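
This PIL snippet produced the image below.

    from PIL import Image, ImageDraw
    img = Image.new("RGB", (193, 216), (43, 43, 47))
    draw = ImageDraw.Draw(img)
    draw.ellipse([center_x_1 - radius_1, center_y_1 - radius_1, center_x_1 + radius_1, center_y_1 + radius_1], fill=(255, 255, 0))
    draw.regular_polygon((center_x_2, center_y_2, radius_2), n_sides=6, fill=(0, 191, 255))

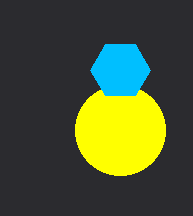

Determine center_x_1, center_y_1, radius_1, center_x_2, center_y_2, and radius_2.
center_x_1 = 120; center_y_1 = 130; radius_1 = 45; center_x_2 = 120; center_y_2 = 70; radius_2 = 30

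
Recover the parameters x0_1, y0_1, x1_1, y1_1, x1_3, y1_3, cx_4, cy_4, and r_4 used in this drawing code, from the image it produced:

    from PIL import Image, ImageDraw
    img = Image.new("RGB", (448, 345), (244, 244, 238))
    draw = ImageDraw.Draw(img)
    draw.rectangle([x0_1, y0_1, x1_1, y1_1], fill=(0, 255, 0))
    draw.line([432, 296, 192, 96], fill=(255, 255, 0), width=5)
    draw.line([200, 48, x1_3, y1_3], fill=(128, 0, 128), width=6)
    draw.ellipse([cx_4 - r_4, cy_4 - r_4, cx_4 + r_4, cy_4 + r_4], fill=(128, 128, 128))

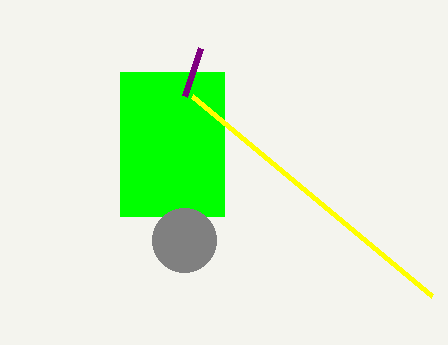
x0_1 = 120; y0_1 = 72; x1_1 = 224; y1_1 = 216; x1_3 = 184; y1_3 = 96; cx_4 = 184; cy_4 = 240; r_4 = 32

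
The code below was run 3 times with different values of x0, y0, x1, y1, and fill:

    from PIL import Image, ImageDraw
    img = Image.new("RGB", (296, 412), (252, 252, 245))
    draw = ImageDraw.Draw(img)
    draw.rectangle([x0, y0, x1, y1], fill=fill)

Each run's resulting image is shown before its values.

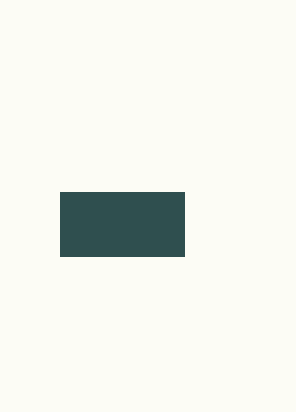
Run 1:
x0 = 60, y0 = 192, x1 = 184, y1 = 256, fill = 'darkslategray'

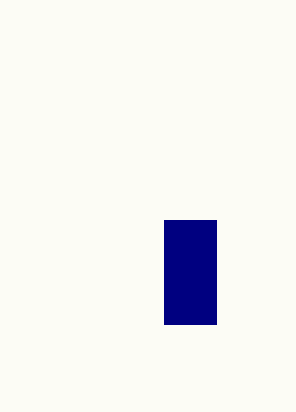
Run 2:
x0 = 164
y0 = 220
x1 = 216
y1 = 324
fill = 'navy'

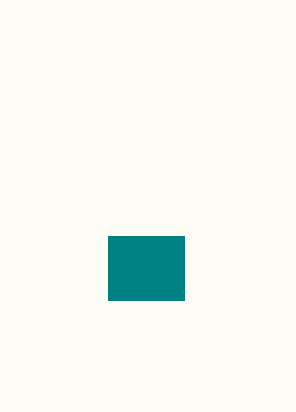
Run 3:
x0 = 108, y0 = 236, x1 = 184, y1 = 300, fill = 'teal'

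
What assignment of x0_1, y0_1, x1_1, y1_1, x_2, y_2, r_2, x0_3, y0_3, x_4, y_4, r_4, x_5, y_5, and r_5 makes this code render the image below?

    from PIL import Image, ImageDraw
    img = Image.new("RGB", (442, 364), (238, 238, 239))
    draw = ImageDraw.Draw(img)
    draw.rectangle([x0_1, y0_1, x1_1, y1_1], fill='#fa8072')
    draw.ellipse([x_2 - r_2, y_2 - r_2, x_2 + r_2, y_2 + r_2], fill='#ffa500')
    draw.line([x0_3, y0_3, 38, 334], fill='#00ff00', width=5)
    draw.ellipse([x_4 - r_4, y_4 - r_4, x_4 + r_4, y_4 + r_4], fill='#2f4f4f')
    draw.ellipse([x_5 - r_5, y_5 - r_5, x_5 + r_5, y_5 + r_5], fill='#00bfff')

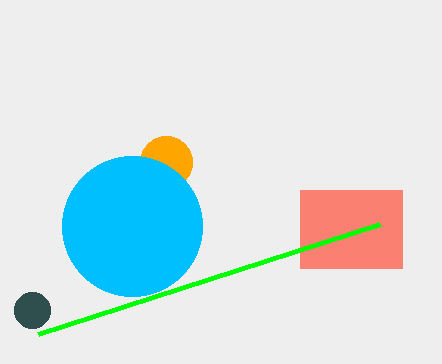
x0_1 = 300, y0_1 = 190, x1_1 = 402, y1_1 = 268, x_2 = 166, y_2 = 162, r_2 = 26, x0_3 = 380, y0_3 = 224, x_4 = 32, y_4 = 310, r_4 = 18, x_5 = 132, y_5 = 226, r_5 = 70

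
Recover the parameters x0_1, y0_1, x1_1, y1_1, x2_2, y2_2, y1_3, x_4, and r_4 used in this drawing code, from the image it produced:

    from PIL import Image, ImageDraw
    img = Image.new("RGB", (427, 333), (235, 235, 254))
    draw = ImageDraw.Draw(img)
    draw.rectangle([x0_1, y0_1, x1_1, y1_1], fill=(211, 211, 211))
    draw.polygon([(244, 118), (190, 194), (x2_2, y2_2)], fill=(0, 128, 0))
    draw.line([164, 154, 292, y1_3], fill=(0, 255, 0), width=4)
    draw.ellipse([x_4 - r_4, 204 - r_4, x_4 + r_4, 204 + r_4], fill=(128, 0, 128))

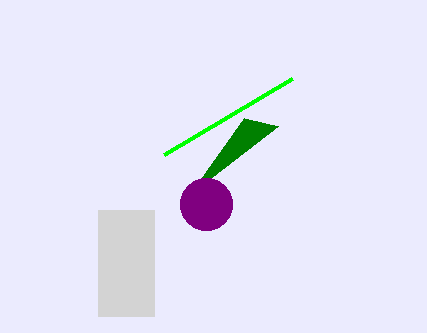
x0_1 = 98
y0_1 = 210
x1_1 = 154
y1_1 = 316
x2_2 = 278
y2_2 = 126
y1_3 = 78
x_4 = 206
r_4 = 26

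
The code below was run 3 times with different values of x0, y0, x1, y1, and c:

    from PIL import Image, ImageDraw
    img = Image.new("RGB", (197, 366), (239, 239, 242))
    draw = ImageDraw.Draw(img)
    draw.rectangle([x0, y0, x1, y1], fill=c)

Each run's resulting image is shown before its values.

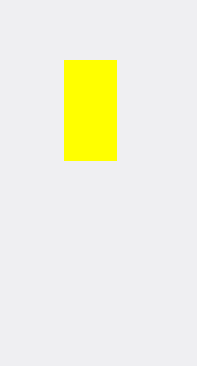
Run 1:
x0 = 64; y0 = 60; x1 = 116; y1 = 160; c = 'yellow'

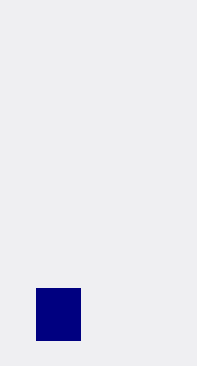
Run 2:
x0 = 36, y0 = 288, x1 = 80, y1 = 340, c = 'navy'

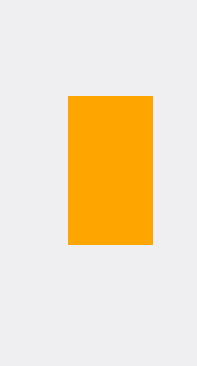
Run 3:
x0 = 68
y0 = 96
x1 = 152
y1 = 244
c = 'orange'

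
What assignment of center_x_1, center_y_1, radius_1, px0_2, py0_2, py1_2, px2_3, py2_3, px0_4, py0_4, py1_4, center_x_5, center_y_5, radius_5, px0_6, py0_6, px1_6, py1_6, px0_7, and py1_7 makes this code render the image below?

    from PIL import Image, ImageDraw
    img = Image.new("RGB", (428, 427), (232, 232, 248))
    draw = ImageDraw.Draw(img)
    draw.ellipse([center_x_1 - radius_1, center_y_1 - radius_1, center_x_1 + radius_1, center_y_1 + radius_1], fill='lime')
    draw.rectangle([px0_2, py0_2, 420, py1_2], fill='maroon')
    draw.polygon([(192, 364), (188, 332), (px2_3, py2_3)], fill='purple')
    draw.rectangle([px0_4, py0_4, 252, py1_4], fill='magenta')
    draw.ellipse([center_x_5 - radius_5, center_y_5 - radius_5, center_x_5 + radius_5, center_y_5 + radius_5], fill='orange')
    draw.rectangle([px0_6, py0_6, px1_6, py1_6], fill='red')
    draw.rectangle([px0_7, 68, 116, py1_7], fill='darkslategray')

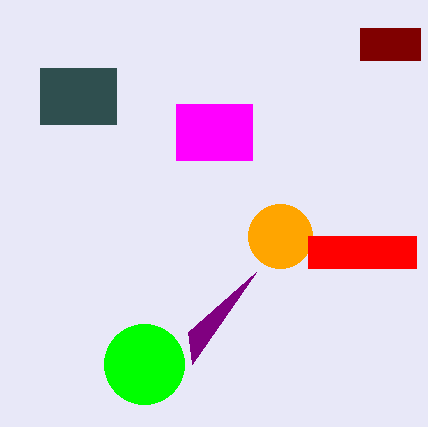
center_x_1 = 144
center_y_1 = 364
radius_1 = 40
px0_2 = 360
py0_2 = 28
py1_2 = 60
px2_3 = 256
py2_3 = 272
px0_4 = 176
py0_4 = 104
py1_4 = 160
center_x_5 = 280
center_y_5 = 236
radius_5 = 32
px0_6 = 308
py0_6 = 236
px1_6 = 416
py1_6 = 268
px0_7 = 40
py1_7 = 124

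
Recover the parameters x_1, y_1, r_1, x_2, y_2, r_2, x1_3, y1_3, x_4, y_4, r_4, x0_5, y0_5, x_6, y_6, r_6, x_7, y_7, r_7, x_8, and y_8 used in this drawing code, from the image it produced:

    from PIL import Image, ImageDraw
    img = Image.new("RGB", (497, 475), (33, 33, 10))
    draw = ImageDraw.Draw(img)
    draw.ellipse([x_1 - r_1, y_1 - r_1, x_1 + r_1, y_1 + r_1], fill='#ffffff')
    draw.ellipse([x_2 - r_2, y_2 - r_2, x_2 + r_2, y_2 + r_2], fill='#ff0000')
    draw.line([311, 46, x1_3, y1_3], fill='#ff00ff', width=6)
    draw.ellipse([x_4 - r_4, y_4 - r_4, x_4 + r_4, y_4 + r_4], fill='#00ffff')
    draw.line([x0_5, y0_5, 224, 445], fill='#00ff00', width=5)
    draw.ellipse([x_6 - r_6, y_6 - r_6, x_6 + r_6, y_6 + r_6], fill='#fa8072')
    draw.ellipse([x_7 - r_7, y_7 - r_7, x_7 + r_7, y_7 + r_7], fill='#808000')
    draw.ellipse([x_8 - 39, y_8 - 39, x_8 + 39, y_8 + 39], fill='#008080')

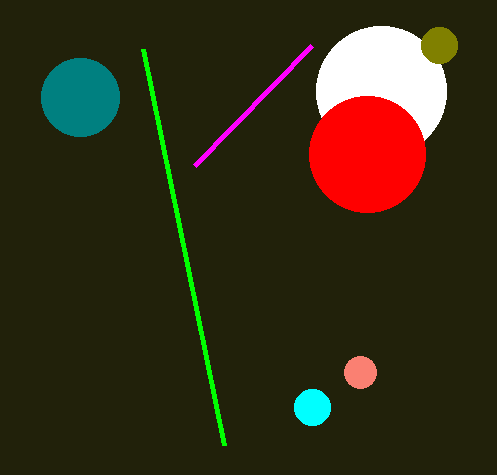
x_1 = 381; y_1 = 91; r_1 = 65; x_2 = 367; y_2 = 154; r_2 = 58; x1_3 = 194; y1_3 = 166; x_4 = 312; y_4 = 407; r_4 = 18; x0_5 = 143; y0_5 = 49; x_6 = 360; y_6 = 372; r_6 = 16; x_7 = 439; y_7 = 45; r_7 = 18; x_8 = 80; y_8 = 97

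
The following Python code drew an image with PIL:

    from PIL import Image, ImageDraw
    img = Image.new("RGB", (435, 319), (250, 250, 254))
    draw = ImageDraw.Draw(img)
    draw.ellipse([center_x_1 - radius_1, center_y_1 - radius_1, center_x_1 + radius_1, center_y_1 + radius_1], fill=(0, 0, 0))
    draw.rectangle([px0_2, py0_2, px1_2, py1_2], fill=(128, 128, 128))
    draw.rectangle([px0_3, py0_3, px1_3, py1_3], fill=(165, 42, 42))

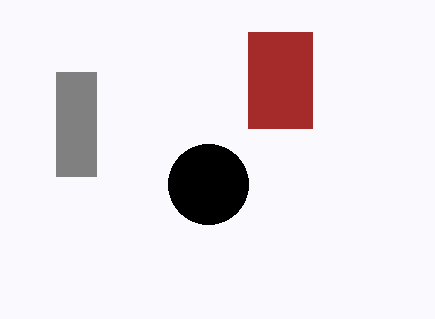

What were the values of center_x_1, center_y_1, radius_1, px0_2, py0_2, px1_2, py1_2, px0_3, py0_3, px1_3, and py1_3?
center_x_1 = 208, center_y_1 = 184, radius_1 = 40, px0_2 = 56, py0_2 = 72, px1_2 = 96, py1_2 = 176, px0_3 = 248, py0_3 = 32, px1_3 = 312, py1_3 = 128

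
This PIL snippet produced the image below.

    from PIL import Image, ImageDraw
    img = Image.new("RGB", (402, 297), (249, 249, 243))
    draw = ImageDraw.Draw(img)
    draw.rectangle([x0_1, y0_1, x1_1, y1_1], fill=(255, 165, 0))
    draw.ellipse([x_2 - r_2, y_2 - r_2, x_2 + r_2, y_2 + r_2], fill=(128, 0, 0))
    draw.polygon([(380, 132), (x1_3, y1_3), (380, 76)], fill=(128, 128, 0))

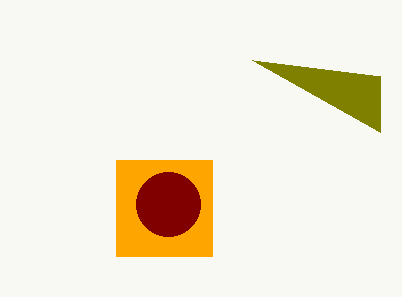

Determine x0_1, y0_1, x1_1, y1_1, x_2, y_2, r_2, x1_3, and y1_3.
x0_1 = 116, y0_1 = 160, x1_1 = 212, y1_1 = 256, x_2 = 168, y_2 = 204, r_2 = 32, x1_3 = 252, y1_3 = 60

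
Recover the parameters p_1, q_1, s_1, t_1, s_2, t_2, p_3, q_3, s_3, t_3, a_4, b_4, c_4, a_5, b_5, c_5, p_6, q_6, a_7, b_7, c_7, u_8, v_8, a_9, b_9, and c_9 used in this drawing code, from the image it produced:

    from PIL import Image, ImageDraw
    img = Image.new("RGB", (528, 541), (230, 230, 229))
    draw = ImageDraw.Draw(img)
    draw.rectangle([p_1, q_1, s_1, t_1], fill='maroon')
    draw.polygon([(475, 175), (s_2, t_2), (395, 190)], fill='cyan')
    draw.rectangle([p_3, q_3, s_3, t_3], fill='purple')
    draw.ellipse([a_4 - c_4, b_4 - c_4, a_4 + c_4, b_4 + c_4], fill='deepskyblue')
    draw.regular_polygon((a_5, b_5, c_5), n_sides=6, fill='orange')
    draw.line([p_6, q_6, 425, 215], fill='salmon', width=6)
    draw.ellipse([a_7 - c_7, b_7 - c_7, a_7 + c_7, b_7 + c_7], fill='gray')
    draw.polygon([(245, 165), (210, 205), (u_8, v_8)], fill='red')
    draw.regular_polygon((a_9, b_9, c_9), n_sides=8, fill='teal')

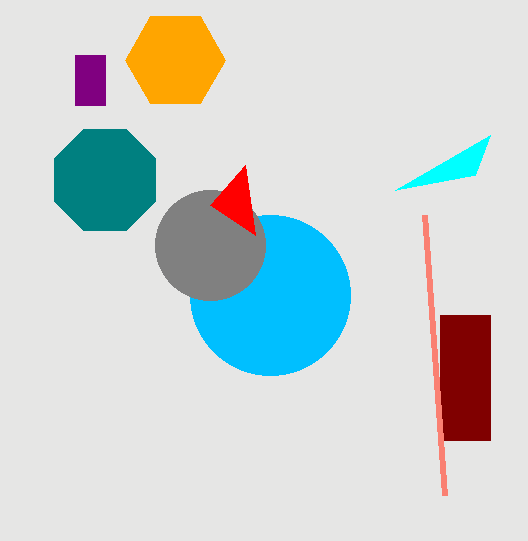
p_1 = 440, q_1 = 315, s_1 = 490, t_1 = 440, s_2 = 490, t_2 = 135, p_3 = 75, q_3 = 55, s_3 = 105, t_3 = 105, a_4 = 270, b_4 = 295, c_4 = 80, a_5 = 175, b_5 = 60, c_5 = 50, p_6 = 445, q_6 = 495, a_7 = 210, b_7 = 245, c_7 = 55, u_8 = 255, v_8 = 235, a_9 = 105, b_9 = 180, c_9 = 55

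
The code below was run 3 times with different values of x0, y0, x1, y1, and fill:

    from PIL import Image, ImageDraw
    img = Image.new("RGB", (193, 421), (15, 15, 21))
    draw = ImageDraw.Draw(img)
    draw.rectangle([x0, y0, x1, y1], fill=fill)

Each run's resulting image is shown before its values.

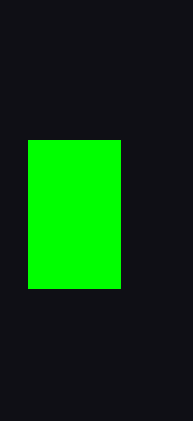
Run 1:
x0 = 28; y0 = 140; x1 = 120; y1 = 288; fill = 'lime'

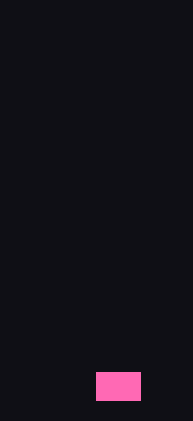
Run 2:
x0 = 96; y0 = 372; x1 = 140; y1 = 400; fill = 'hotpink'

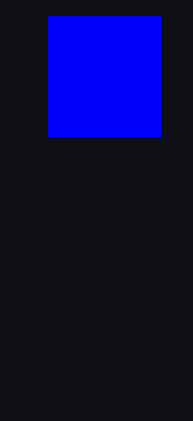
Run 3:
x0 = 48, y0 = 16, x1 = 160, y1 = 136, fill = 'blue'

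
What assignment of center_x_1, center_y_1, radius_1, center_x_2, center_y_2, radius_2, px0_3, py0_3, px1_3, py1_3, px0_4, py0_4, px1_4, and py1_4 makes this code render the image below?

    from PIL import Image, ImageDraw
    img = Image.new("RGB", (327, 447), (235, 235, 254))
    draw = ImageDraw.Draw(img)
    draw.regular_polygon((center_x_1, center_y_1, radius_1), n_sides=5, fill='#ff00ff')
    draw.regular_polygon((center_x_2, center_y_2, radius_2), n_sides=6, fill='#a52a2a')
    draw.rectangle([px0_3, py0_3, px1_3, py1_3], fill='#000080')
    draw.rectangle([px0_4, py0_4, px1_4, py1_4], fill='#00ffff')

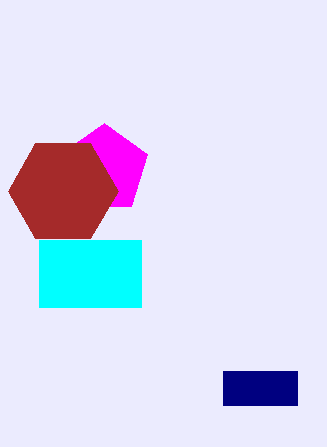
center_x_1 = 104, center_y_1 = 169, radius_1 = 46, center_x_2 = 63, center_y_2 = 191, radius_2 = 55, px0_3 = 223, py0_3 = 371, px1_3 = 297, py1_3 = 405, px0_4 = 39, py0_4 = 240, px1_4 = 141, py1_4 = 307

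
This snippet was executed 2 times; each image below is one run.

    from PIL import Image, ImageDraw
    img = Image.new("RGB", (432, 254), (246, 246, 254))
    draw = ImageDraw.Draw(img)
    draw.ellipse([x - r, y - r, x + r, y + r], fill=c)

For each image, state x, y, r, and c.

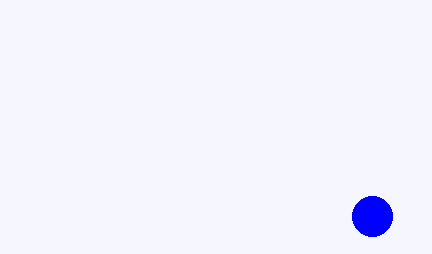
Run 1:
x = 372
y = 216
r = 20
c = 'blue'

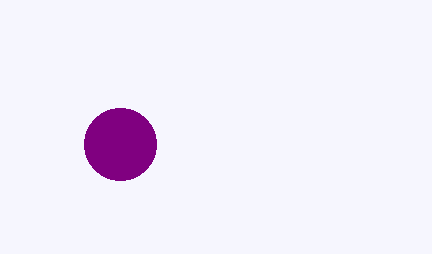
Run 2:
x = 120
y = 144
r = 36
c = 'purple'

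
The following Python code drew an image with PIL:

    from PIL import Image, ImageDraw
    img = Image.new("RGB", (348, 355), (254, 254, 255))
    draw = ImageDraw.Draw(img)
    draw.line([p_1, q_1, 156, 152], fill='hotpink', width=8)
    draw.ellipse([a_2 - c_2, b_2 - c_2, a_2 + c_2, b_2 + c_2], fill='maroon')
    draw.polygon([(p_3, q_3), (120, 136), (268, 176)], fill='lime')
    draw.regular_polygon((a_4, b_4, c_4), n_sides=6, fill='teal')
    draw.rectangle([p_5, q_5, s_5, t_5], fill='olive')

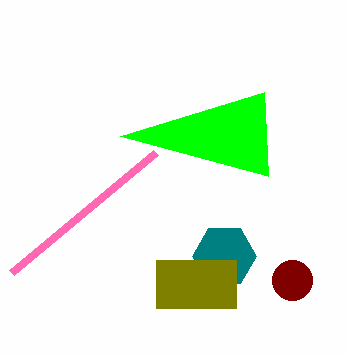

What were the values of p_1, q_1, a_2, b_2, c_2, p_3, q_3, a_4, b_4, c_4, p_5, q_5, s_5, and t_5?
p_1 = 12, q_1 = 272, a_2 = 292, b_2 = 280, c_2 = 20, p_3 = 264, q_3 = 92, a_4 = 224, b_4 = 256, c_4 = 32, p_5 = 156, q_5 = 260, s_5 = 236, t_5 = 308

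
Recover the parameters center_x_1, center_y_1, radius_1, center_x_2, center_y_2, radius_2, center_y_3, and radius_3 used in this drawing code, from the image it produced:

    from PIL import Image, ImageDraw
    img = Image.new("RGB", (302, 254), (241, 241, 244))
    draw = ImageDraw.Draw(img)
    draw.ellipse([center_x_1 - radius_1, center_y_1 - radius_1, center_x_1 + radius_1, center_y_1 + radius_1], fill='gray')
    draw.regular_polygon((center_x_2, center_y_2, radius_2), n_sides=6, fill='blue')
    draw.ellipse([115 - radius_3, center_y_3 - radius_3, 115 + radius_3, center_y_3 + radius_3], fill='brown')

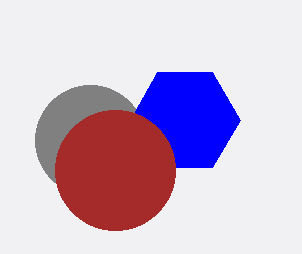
center_x_1 = 90; center_y_1 = 140; radius_1 = 55; center_x_2 = 185; center_y_2 = 120; radius_2 = 55; center_y_3 = 170; radius_3 = 60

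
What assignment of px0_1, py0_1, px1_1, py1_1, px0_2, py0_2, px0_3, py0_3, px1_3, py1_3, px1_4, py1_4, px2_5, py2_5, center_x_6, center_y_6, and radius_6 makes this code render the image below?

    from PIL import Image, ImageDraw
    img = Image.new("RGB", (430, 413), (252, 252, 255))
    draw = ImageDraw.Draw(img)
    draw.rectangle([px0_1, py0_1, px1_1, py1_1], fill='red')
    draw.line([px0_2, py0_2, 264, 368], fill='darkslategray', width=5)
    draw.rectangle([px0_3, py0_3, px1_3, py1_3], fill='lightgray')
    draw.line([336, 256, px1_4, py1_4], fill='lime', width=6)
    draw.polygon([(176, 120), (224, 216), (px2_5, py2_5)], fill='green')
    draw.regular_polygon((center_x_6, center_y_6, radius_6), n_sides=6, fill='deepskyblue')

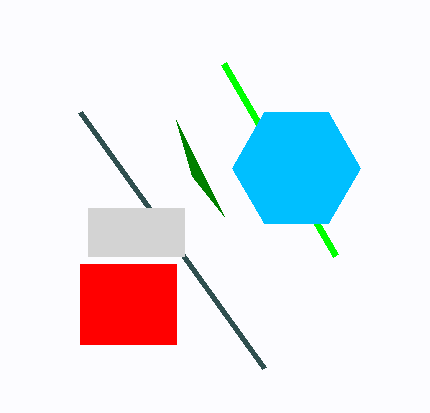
px0_1 = 80; py0_1 = 264; px1_1 = 176; py1_1 = 344; px0_2 = 80; py0_2 = 112; px0_3 = 88; py0_3 = 208; px1_3 = 184; py1_3 = 256; px1_4 = 224; py1_4 = 64; px2_5 = 192; py2_5 = 176; center_x_6 = 296; center_y_6 = 168; radius_6 = 64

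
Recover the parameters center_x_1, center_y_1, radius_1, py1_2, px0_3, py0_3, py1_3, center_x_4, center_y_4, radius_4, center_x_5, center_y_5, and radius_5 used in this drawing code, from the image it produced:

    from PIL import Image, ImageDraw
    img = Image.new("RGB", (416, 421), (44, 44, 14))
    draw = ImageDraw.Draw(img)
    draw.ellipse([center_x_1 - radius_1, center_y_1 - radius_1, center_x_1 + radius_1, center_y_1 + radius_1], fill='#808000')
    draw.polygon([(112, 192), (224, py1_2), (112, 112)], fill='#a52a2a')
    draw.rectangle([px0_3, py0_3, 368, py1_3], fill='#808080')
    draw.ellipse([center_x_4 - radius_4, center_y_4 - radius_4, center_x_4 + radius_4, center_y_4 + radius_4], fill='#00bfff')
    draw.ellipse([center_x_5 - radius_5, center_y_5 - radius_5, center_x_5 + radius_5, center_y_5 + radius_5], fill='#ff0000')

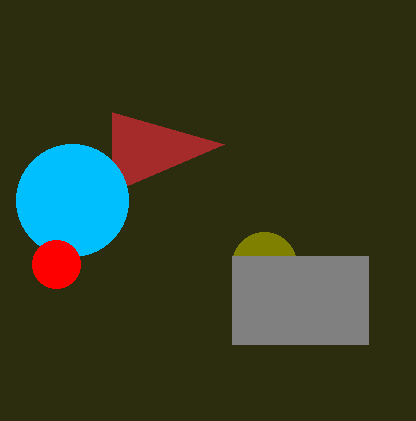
center_x_1 = 264, center_y_1 = 264, radius_1 = 32, py1_2 = 144, px0_3 = 232, py0_3 = 256, py1_3 = 344, center_x_4 = 72, center_y_4 = 200, radius_4 = 56, center_x_5 = 56, center_y_5 = 264, radius_5 = 24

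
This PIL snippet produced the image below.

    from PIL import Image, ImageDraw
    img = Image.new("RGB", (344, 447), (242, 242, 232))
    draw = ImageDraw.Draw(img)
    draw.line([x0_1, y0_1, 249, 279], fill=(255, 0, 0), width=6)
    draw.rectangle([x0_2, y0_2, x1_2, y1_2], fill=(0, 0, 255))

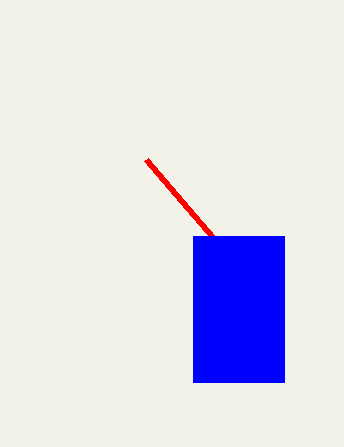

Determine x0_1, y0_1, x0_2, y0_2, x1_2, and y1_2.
x0_1 = 146, y0_1 = 159, x0_2 = 193, y0_2 = 236, x1_2 = 284, y1_2 = 382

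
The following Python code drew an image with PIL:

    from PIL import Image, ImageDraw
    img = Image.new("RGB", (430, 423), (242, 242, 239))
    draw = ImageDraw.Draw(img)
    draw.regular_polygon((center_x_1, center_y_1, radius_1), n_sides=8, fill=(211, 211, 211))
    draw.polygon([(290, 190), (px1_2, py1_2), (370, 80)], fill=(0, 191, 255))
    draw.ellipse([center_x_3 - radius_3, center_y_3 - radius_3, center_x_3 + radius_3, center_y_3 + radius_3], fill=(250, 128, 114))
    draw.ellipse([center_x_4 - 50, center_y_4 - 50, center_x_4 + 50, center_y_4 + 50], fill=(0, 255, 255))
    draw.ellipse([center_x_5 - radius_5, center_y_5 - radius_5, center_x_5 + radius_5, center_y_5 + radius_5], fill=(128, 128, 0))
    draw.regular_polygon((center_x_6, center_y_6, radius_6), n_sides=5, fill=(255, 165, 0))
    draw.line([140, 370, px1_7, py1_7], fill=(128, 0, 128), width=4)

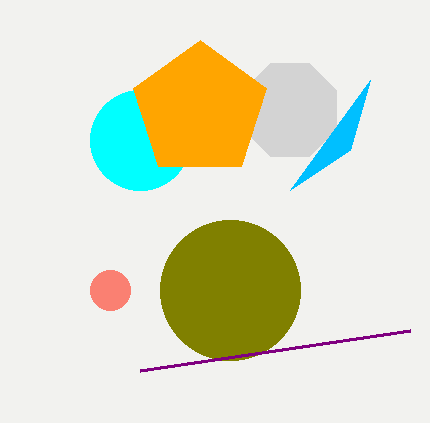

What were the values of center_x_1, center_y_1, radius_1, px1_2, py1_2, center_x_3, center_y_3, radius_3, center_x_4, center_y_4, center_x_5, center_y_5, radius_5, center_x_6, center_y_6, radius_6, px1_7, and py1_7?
center_x_1 = 290; center_y_1 = 110; radius_1 = 50; px1_2 = 350; py1_2 = 150; center_x_3 = 110; center_y_3 = 290; radius_3 = 20; center_x_4 = 140; center_y_4 = 140; center_x_5 = 230; center_y_5 = 290; radius_5 = 70; center_x_6 = 200; center_y_6 = 110; radius_6 = 70; px1_7 = 410; py1_7 = 330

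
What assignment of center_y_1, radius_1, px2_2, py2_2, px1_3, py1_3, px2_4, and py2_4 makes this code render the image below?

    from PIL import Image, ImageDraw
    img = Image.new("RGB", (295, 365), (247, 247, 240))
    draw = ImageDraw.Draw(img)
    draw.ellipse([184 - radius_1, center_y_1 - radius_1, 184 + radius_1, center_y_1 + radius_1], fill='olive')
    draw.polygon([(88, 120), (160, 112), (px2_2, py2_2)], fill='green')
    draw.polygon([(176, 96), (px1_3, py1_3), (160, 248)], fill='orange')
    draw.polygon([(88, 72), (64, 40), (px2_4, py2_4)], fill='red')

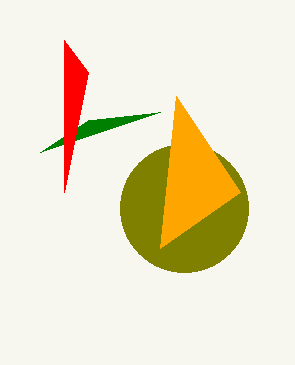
center_y_1 = 208, radius_1 = 64, px2_2 = 40, py2_2 = 152, px1_3 = 240, py1_3 = 192, px2_4 = 64, py2_4 = 192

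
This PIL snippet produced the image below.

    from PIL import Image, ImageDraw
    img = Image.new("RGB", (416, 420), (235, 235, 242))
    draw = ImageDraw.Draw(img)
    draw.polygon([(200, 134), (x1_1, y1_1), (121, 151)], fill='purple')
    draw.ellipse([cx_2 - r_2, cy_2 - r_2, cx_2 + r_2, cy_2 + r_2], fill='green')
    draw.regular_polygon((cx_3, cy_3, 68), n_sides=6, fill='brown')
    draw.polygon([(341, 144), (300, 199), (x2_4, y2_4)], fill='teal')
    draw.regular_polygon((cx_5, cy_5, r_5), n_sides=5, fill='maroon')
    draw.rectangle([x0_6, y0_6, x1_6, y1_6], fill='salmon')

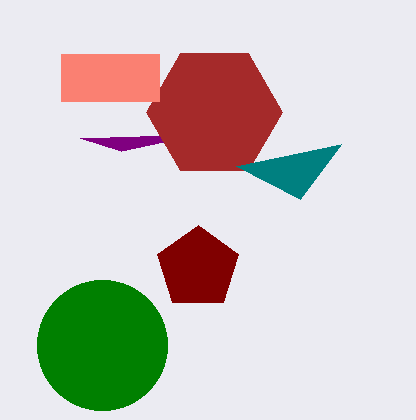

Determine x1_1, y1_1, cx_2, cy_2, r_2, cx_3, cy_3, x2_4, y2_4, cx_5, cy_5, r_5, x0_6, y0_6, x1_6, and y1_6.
x1_1 = 80, y1_1 = 138, cx_2 = 102, cy_2 = 345, r_2 = 65, cx_3 = 214, cy_3 = 112, x2_4 = 236, y2_4 = 166, cx_5 = 198, cy_5 = 268, r_5 = 43, x0_6 = 61, y0_6 = 54, x1_6 = 159, y1_6 = 101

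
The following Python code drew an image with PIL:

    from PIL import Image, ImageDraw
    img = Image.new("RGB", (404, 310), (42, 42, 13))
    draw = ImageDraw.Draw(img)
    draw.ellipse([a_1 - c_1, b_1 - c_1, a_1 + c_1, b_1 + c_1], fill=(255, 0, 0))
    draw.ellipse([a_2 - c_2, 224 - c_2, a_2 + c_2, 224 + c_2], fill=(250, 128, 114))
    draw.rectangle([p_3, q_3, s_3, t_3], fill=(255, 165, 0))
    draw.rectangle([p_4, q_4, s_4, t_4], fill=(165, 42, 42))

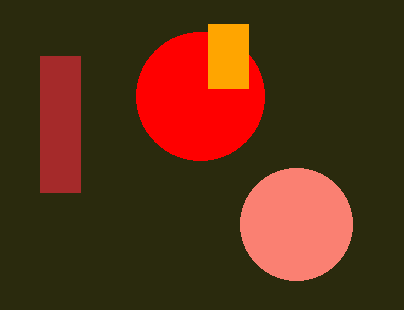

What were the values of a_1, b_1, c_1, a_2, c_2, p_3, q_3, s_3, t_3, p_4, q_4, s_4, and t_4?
a_1 = 200, b_1 = 96, c_1 = 64, a_2 = 296, c_2 = 56, p_3 = 208, q_3 = 24, s_3 = 248, t_3 = 88, p_4 = 40, q_4 = 56, s_4 = 80, t_4 = 192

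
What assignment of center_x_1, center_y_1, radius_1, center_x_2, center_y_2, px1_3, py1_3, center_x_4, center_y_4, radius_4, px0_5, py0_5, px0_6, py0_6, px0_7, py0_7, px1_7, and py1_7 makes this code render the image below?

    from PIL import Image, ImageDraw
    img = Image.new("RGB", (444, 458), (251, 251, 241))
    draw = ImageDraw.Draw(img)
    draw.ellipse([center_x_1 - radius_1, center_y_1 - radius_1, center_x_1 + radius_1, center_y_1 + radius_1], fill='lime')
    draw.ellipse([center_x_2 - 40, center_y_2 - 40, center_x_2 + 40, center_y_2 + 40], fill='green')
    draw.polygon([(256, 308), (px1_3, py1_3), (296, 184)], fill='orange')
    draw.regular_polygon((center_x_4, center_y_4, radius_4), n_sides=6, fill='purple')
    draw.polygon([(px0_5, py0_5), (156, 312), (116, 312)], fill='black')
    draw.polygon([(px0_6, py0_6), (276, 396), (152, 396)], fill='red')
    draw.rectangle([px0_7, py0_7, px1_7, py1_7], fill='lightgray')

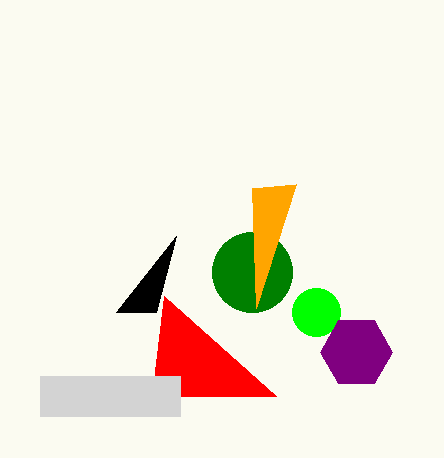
center_x_1 = 316
center_y_1 = 312
radius_1 = 24
center_x_2 = 252
center_y_2 = 272
px1_3 = 252
py1_3 = 188
center_x_4 = 356
center_y_4 = 352
radius_4 = 36
px0_5 = 176
py0_5 = 236
px0_6 = 164
py0_6 = 296
px0_7 = 40
py0_7 = 376
px1_7 = 180
py1_7 = 416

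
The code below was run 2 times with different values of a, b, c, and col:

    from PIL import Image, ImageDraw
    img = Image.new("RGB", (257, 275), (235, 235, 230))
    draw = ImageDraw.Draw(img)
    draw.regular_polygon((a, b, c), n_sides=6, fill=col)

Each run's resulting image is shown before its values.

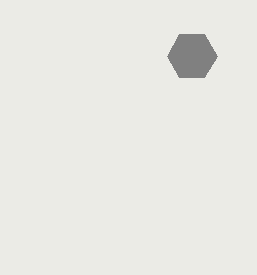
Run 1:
a = 192, b = 56, c = 25, col = 'gray'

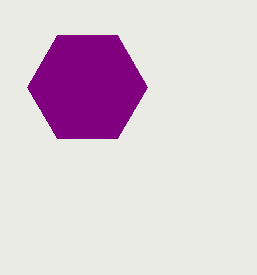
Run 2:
a = 87
b = 87
c = 60
col = 'purple'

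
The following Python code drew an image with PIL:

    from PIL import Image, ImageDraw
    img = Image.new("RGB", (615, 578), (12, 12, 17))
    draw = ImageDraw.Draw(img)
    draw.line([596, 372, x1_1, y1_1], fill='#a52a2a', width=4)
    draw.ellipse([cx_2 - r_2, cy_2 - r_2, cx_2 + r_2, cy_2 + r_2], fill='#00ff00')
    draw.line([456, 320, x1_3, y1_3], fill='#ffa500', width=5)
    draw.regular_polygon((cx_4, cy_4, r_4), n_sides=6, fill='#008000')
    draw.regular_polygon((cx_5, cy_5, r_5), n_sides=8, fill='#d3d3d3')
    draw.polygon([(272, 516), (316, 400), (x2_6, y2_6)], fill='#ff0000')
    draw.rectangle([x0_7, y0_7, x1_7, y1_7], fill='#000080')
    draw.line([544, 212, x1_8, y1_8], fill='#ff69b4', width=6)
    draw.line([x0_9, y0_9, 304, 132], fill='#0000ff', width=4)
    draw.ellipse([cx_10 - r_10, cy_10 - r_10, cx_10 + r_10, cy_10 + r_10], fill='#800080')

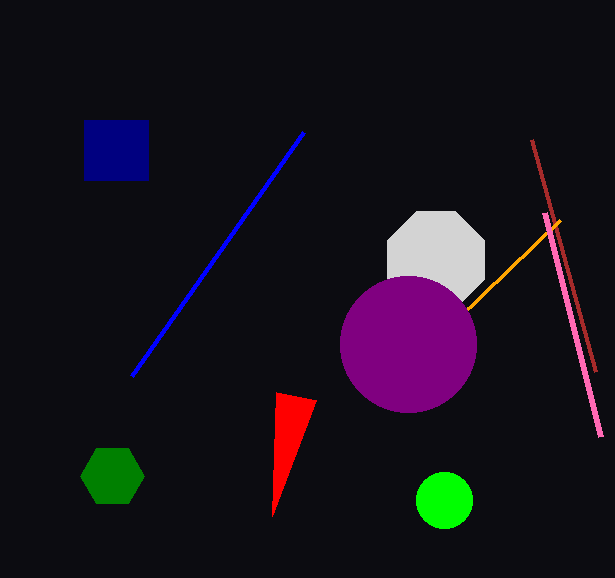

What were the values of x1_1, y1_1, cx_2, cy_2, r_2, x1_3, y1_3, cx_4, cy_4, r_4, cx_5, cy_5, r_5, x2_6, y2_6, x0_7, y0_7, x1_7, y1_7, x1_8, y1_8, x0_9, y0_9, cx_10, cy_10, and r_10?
x1_1 = 532
y1_1 = 140
cx_2 = 444
cy_2 = 500
r_2 = 28
x1_3 = 560
y1_3 = 220
cx_4 = 112
cy_4 = 476
r_4 = 32
cx_5 = 436
cy_5 = 260
r_5 = 52
x2_6 = 276
y2_6 = 392
x0_7 = 84
y0_7 = 120
x1_7 = 148
y1_7 = 180
x1_8 = 600
y1_8 = 436
x0_9 = 132
y0_9 = 376
cx_10 = 408
cy_10 = 344
r_10 = 68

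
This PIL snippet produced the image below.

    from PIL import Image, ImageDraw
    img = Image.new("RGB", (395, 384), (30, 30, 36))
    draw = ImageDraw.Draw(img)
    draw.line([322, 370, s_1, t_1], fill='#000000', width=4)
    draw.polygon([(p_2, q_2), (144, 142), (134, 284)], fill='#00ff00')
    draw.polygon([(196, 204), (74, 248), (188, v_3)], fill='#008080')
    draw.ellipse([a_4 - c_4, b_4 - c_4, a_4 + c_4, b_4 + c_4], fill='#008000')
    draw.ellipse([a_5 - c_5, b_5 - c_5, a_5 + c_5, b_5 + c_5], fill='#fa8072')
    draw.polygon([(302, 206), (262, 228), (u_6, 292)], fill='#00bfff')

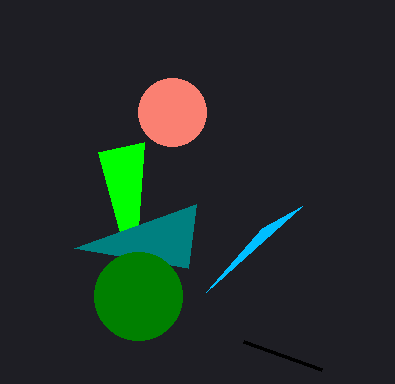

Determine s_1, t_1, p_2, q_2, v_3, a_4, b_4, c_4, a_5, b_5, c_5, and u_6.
s_1 = 244
t_1 = 342
p_2 = 98
q_2 = 152
v_3 = 268
a_4 = 138
b_4 = 296
c_4 = 44
a_5 = 172
b_5 = 112
c_5 = 34
u_6 = 206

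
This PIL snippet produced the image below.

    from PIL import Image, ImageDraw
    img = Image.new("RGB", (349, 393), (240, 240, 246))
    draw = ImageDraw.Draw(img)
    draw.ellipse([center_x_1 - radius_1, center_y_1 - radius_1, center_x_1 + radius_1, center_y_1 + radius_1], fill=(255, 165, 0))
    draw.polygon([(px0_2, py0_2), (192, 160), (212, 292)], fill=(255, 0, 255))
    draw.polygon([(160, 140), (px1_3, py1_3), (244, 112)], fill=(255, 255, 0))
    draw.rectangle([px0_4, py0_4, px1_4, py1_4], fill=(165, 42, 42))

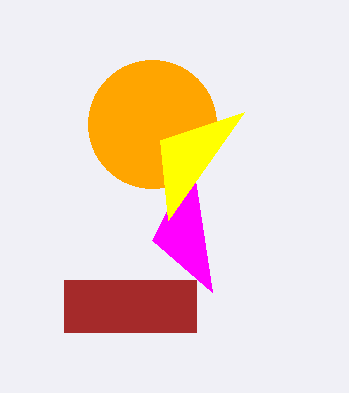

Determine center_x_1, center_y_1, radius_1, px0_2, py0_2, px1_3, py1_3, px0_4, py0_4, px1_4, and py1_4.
center_x_1 = 152
center_y_1 = 124
radius_1 = 64
px0_2 = 152
py0_2 = 240
px1_3 = 168
py1_3 = 220
px0_4 = 64
py0_4 = 280
px1_4 = 196
py1_4 = 332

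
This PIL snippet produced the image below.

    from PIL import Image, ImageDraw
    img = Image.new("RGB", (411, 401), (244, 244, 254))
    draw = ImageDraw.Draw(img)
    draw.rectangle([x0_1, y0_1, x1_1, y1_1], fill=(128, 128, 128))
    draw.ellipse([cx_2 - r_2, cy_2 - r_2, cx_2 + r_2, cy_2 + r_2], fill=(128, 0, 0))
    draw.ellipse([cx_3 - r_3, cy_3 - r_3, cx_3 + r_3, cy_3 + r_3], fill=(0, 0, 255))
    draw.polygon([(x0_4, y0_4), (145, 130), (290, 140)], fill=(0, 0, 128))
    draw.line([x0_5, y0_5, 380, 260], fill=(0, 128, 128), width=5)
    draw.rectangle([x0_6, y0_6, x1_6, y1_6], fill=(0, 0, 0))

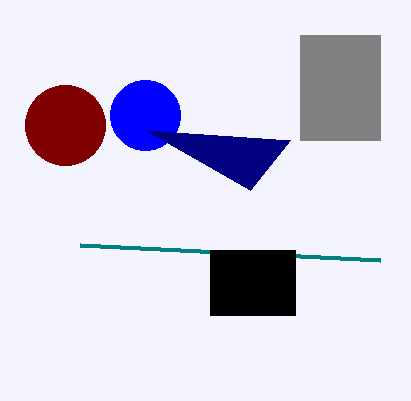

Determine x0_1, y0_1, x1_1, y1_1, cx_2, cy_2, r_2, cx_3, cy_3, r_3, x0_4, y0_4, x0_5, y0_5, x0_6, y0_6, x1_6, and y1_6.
x0_1 = 300
y0_1 = 35
x1_1 = 380
y1_1 = 140
cx_2 = 65
cy_2 = 125
r_2 = 40
cx_3 = 145
cy_3 = 115
r_3 = 35
x0_4 = 250
y0_4 = 190
x0_5 = 80
y0_5 = 245
x0_6 = 210
y0_6 = 250
x1_6 = 295
y1_6 = 315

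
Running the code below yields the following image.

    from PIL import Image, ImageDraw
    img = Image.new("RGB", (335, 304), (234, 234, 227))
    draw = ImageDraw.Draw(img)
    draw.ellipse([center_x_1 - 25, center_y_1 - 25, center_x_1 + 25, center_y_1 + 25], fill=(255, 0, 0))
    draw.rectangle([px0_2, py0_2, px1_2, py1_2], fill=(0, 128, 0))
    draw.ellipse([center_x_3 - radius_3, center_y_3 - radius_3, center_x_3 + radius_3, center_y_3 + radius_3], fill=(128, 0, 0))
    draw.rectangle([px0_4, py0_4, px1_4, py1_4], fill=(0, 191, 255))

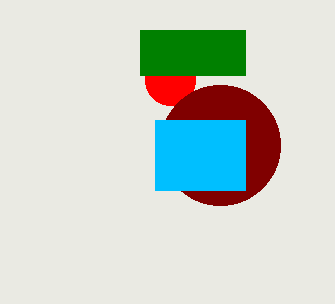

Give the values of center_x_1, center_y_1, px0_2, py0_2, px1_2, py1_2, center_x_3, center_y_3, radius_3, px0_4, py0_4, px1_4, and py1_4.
center_x_1 = 170, center_y_1 = 80, px0_2 = 140, py0_2 = 30, px1_2 = 245, py1_2 = 75, center_x_3 = 220, center_y_3 = 145, radius_3 = 60, px0_4 = 155, py0_4 = 120, px1_4 = 245, py1_4 = 190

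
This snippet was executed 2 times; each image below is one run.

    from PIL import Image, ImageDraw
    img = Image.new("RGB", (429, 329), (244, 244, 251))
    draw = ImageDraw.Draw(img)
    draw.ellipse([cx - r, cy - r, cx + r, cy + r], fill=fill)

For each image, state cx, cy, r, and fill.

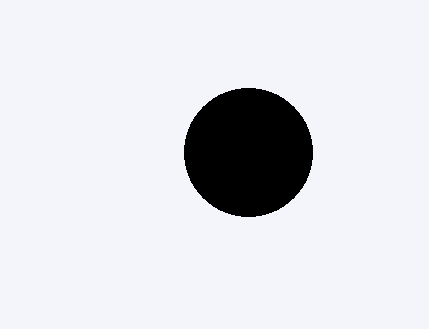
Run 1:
cx = 248; cy = 152; r = 64; fill = 'black'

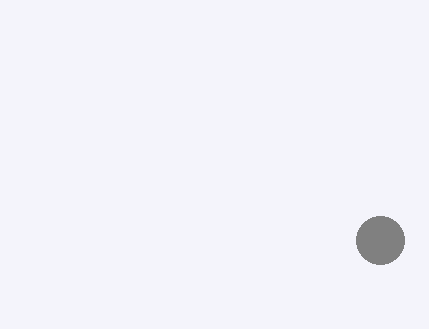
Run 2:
cx = 380; cy = 240; r = 24; fill = 'gray'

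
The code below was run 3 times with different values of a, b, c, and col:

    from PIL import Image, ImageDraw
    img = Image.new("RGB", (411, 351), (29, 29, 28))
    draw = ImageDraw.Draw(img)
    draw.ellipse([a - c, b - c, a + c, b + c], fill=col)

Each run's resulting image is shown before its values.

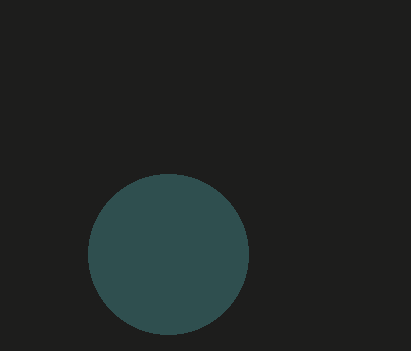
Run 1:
a = 168
b = 254
c = 80
col = 'darkslategray'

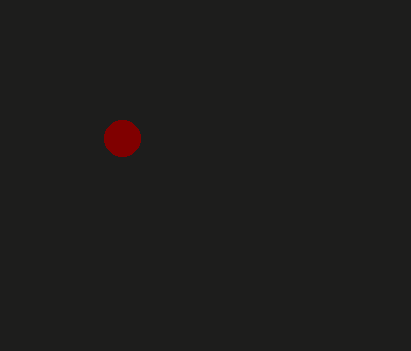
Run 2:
a = 122; b = 138; c = 18; col = 'maroon'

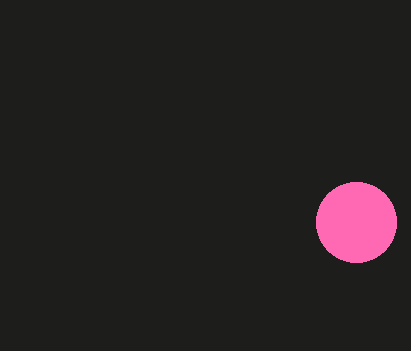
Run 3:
a = 356; b = 222; c = 40; col = 'hotpink'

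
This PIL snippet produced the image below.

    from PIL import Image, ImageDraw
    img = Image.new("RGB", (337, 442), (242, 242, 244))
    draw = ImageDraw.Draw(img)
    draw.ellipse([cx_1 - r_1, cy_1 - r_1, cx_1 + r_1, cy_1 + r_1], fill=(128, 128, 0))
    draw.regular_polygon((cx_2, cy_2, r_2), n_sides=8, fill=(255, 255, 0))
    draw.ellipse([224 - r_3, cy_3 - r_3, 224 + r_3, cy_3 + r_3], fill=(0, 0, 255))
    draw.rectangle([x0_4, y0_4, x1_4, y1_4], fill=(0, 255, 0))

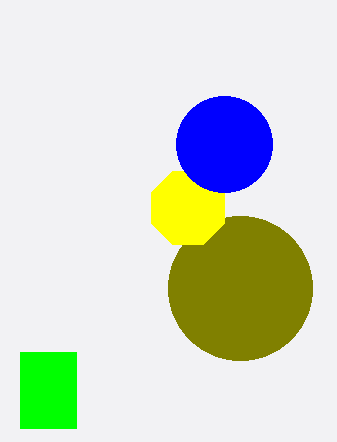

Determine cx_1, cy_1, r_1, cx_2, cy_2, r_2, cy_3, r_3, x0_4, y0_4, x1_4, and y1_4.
cx_1 = 240, cy_1 = 288, r_1 = 72, cx_2 = 188, cy_2 = 208, r_2 = 40, cy_3 = 144, r_3 = 48, x0_4 = 20, y0_4 = 352, x1_4 = 76, y1_4 = 428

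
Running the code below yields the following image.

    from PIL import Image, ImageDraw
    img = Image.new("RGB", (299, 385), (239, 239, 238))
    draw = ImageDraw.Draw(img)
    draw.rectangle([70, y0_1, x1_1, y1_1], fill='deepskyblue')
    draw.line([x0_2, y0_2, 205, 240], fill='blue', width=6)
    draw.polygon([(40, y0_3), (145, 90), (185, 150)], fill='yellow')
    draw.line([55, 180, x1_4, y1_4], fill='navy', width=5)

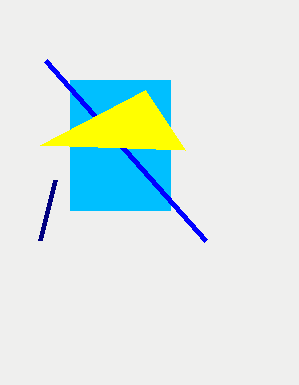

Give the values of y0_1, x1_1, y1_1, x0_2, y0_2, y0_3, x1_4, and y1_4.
y0_1 = 80
x1_1 = 170
y1_1 = 210
x0_2 = 45
y0_2 = 60
y0_3 = 145
x1_4 = 40
y1_4 = 240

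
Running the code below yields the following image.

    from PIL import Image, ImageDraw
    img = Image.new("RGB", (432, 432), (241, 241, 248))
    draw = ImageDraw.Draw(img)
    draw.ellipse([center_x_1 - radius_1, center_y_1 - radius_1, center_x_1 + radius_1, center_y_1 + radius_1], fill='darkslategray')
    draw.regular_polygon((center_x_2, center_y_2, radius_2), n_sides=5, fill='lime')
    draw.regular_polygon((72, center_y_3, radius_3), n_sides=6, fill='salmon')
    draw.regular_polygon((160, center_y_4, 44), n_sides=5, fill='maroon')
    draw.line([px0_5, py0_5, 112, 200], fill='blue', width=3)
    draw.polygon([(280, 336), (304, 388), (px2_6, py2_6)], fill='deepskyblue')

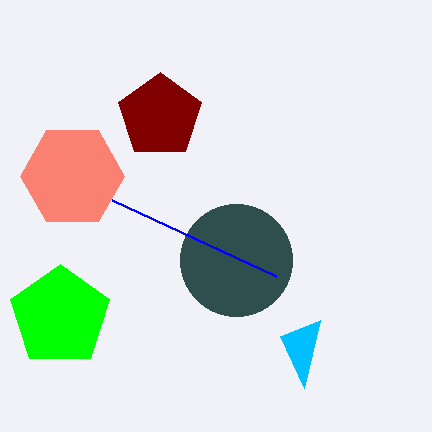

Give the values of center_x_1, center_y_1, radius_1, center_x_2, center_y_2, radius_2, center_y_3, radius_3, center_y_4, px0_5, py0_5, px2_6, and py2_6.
center_x_1 = 236
center_y_1 = 260
radius_1 = 56
center_x_2 = 60
center_y_2 = 316
radius_2 = 52
center_y_3 = 176
radius_3 = 52
center_y_4 = 116
px0_5 = 276
py0_5 = 276
px2_6 = 320
py2_6 = 320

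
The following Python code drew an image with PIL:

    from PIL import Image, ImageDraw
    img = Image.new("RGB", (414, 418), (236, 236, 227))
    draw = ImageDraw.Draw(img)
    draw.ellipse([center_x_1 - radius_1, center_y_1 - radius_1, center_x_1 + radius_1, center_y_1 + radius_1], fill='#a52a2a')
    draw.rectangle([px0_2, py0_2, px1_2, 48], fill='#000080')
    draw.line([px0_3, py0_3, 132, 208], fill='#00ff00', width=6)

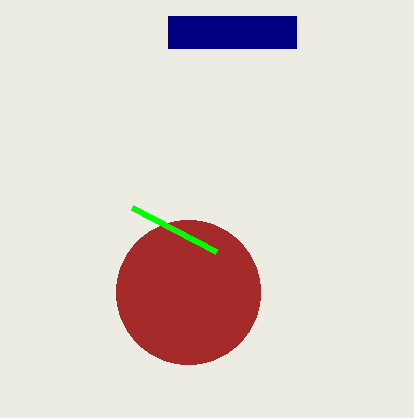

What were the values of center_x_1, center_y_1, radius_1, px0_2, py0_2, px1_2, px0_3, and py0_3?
center_x_1 = 188, center_y_1 = 292, radius_1 = 72, px0_2 = 168, py0_2 = 16, px1_2 = 296, px0_3 = 216, py0_3 = 252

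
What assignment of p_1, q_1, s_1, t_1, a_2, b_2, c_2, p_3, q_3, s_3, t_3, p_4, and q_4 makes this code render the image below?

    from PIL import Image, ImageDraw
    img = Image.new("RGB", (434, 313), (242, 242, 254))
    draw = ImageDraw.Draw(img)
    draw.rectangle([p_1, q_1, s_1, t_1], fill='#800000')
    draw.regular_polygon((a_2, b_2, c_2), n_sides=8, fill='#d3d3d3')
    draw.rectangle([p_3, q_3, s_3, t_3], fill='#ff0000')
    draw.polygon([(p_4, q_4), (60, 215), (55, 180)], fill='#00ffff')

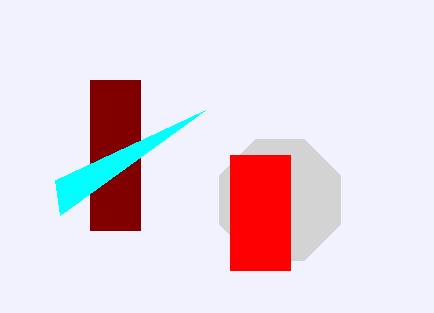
p_1 = 90
q_1 = 80
s_1 = 140
t_1 = 230
a_2 = 280
b_2 = 200
c_2 = 65
p_3 = 230
q_3 = 155
s_3 = 290
t_3 = 270
p_4 = 205
q_4 = 110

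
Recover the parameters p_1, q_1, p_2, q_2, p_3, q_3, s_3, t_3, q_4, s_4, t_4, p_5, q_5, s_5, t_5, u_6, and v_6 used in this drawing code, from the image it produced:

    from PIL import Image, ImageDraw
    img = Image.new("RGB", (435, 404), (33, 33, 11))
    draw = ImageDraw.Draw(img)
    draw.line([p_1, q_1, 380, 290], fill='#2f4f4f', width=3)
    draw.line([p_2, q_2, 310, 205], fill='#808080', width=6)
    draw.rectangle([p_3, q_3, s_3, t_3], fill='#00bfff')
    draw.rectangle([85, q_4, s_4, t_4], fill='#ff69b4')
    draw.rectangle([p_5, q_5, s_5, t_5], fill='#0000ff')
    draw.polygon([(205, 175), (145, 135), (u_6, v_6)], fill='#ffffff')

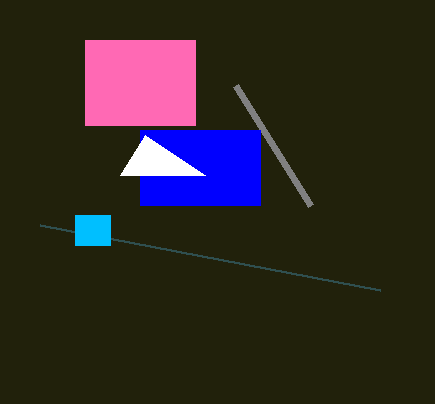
p_1 = 40, q_1 = 225, p_2 = 235, q_2 = 85, p_3 = 75, q_3 = 215, s_3 = 110, t_3 = 245, q_4 = 40, s_4 = 195, t_4 = 125, p_5 = 140, q_5 = 130, s_5 = 260, t_5 = 205, u_6 = 120, v_6 = 175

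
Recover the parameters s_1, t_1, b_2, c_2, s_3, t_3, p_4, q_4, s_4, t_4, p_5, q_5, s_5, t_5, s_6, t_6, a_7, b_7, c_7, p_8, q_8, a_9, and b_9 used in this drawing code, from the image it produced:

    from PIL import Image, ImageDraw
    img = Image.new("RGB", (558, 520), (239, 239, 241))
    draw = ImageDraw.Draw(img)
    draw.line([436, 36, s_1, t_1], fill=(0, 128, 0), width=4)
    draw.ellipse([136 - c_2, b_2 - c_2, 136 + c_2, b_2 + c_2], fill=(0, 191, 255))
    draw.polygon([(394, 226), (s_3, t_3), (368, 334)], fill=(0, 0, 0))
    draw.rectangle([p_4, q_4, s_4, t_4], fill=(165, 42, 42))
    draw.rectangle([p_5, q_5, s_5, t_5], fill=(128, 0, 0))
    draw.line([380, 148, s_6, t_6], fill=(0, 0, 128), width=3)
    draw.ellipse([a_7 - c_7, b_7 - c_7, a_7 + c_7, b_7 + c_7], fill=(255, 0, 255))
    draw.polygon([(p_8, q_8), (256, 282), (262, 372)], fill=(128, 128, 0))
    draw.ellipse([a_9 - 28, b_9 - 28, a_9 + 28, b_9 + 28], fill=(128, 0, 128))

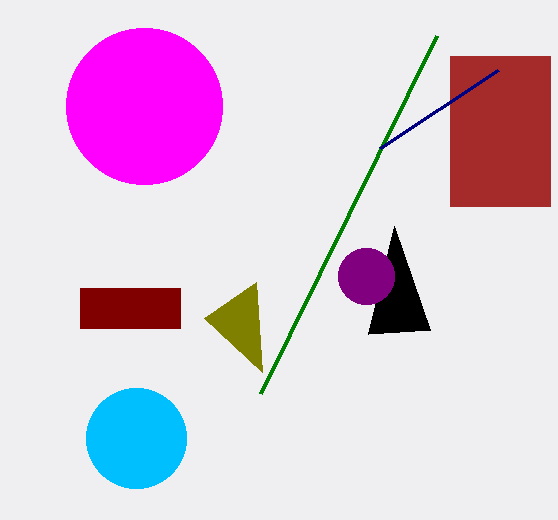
s_1 = 260
t_1 = 394
b_2 = 438
c_2 = 50
s_3 = 430
t_3 = 330
p_4 = 450
q_4 = 56
s_4 = 550
t_4 = 206
p_5 = 80
q_5 = 288
s_5 = 180
t_5 = 328
s_6 = 498
t_6 = 70
a_7 = 144
b_7 = 106
c_7 = 78
p_8 = 204
q_8 = 318
a_9 = 366
b_9 = 276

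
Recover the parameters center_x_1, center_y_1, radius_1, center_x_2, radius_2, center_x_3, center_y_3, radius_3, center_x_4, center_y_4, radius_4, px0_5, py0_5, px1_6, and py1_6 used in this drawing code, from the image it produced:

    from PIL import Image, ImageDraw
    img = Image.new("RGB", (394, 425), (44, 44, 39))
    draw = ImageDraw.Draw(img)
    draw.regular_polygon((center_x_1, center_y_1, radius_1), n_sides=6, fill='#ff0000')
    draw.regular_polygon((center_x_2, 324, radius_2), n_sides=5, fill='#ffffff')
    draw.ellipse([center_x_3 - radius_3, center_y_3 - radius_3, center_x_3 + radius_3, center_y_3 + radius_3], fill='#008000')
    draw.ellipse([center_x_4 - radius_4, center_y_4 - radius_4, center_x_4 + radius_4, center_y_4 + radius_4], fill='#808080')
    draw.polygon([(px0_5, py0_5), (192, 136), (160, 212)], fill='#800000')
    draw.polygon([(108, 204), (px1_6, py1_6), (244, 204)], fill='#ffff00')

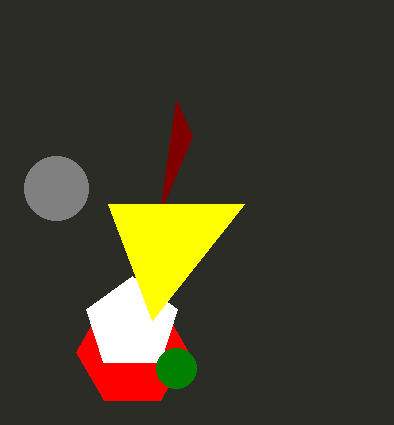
center_x_1 = 132; center_y_1 = 352; radius_1 = 56; center_x_2 = 132; radius_2 = 48; center_x_3 = 176; center_y_3 = 368; radius_3 = 20; center_x_4 = 56; center_y_4 = 188; radius_4 = 32; px0_5 = 176; py0_5 = 100; px1_6 = 152; py1_6 = 320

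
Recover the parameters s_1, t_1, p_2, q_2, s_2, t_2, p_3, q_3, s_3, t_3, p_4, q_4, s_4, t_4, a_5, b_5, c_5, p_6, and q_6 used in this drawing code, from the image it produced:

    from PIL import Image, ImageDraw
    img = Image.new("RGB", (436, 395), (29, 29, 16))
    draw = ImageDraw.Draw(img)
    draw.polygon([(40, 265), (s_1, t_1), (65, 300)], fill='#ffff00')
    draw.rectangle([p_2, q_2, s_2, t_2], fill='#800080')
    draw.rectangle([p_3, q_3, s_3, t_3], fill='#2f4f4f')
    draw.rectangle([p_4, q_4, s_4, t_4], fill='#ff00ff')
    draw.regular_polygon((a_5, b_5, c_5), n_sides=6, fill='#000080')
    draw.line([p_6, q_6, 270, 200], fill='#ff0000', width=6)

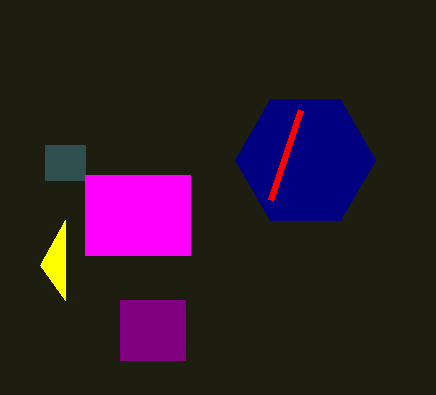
s_1 = 65
t_1 = 220
p_2 = 120
q_2 = 300
s_2 = 185
t_2 = 360
p_3 = 45
q_3 = 145
s_3 = 85
t_3 = 180
p_4 = 85
q_4 = 175
s_4 = 190
t_4 = 255
a_5 = 305
b_5 = 160
c_5 = 70
p_6 = 300
q_6 = 110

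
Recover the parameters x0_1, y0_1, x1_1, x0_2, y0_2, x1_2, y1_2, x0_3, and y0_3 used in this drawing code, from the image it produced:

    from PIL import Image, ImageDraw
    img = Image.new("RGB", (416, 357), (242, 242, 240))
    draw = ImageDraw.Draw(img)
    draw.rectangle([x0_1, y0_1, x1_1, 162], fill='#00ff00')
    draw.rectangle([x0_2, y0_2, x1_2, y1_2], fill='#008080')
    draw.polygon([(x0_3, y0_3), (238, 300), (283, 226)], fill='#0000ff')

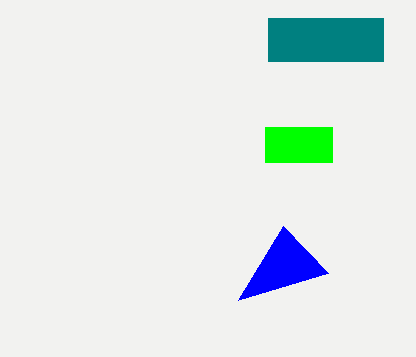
x0_1 = 265
y0_1 = 127
x1_1 = 332
x0_2 = 268
y0_2 = 18
x1_2 = 383
y1_2 = 61
x0_3 = 328
y0_3 = 273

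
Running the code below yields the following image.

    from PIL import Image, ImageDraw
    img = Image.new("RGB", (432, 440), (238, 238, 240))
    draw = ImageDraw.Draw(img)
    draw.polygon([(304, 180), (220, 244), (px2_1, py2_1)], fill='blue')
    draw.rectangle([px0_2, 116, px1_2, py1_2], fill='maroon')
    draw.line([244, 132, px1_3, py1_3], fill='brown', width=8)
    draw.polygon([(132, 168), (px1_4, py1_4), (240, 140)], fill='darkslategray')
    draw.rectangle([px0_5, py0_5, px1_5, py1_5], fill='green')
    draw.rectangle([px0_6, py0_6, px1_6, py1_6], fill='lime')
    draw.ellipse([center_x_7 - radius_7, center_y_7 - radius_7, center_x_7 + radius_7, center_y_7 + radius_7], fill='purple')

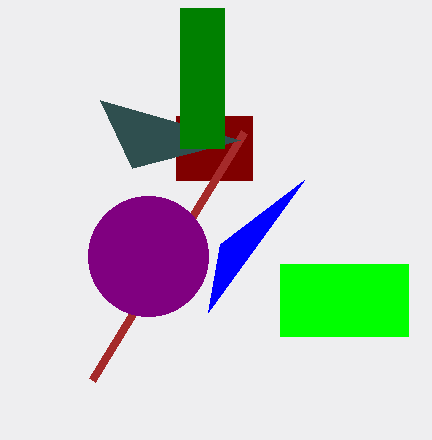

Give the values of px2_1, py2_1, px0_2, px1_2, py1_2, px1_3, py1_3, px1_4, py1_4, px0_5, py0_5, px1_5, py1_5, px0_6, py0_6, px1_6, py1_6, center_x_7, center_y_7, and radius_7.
px2_1 = 208, py2_1 = 312, px0_2 = 176, px1_2 = 252, py1_2 = 180, px1_3 = 92, py1_3 = 380, px1_4 = 100, py1_4 = 100, px0_5 = 180, py0_5 = 8, px1_5 = 224, py1_5 = 148, px0_6 = 280, py0_6 = 264, px1_6 = 408, py1_6 = 336, center_x_7 = 148, center_y_7 = 256, radius_7 = 60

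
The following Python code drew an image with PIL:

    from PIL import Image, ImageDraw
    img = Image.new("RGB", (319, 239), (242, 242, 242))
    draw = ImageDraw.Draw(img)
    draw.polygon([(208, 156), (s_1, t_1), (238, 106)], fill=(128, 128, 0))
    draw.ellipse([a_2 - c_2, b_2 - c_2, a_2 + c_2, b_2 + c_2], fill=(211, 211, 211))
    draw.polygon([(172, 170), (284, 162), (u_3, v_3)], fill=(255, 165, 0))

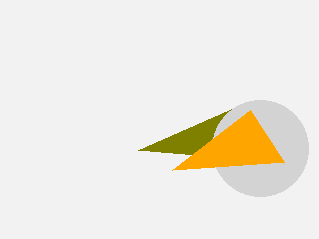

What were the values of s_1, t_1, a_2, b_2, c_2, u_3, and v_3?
s_1 = 138; t_1 = 150; a_2 = 260; b_2 = 148; c_2 = 48; u_3 = 250; v_3 = 110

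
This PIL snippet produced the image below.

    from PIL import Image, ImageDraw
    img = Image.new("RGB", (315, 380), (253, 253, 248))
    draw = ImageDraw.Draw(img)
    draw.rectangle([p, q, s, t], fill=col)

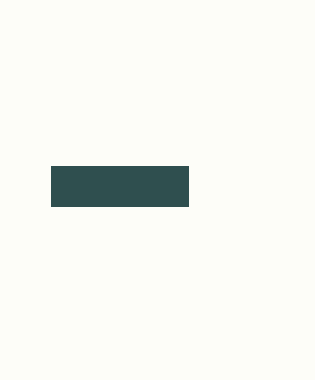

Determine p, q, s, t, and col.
p = 51
q = 166
s = 188
t = 206
col = 'darkslategray'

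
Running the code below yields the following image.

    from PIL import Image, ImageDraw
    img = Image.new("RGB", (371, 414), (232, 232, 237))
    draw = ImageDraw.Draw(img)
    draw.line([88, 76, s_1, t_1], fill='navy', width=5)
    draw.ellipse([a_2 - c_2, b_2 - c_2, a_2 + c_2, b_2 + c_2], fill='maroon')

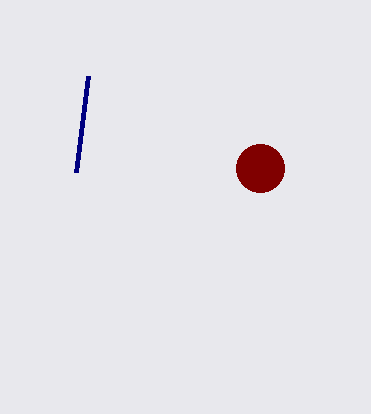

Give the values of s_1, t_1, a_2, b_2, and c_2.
s_1 = 76; t_1 = 172; a_2 = 260; b_2 = 168; c_2 = 24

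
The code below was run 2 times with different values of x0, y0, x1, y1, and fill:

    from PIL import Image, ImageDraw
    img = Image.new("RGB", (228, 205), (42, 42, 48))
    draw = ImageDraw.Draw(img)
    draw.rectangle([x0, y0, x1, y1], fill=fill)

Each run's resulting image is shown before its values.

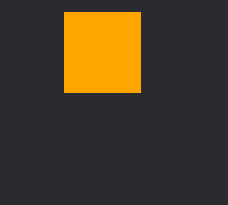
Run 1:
x0 = 64, y0 = 12, x1 = 140, y1 = 92, fill = 'orange'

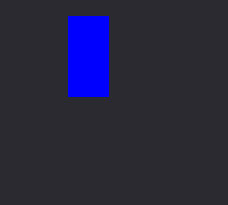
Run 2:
x0 = 68
y0 = 16
x1 = 108
y1 = 96
fill = 'blue'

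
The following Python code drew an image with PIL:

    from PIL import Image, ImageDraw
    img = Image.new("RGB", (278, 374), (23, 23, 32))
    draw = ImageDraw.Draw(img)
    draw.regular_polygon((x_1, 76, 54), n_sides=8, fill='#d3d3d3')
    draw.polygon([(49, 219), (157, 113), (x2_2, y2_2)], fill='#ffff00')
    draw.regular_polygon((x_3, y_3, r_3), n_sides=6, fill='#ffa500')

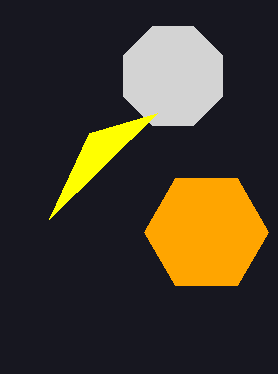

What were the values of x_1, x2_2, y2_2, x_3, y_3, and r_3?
x_1 = 173
x2_2 = 89
y2_2 = 133
x_3 = 206
y_3 = 232
r_3 = 62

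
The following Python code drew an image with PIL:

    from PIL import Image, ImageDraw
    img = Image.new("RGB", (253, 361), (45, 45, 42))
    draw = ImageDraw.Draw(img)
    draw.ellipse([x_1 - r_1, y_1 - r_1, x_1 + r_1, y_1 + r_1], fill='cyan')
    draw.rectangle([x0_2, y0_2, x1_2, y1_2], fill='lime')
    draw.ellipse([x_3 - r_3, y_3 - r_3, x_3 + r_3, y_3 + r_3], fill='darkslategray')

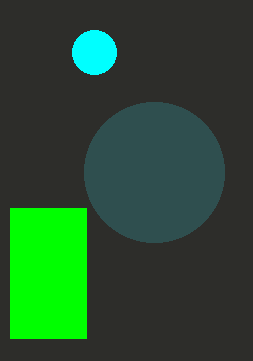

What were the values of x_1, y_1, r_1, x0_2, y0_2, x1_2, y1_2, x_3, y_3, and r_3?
x_1 = 94, y_1 = 52, r_1 = 22, x0_2 = 10, y0_2 = 208, x1_2 = 86, y1_2 = 338, x_3 = 154, y_3 = 172, r_3 = 70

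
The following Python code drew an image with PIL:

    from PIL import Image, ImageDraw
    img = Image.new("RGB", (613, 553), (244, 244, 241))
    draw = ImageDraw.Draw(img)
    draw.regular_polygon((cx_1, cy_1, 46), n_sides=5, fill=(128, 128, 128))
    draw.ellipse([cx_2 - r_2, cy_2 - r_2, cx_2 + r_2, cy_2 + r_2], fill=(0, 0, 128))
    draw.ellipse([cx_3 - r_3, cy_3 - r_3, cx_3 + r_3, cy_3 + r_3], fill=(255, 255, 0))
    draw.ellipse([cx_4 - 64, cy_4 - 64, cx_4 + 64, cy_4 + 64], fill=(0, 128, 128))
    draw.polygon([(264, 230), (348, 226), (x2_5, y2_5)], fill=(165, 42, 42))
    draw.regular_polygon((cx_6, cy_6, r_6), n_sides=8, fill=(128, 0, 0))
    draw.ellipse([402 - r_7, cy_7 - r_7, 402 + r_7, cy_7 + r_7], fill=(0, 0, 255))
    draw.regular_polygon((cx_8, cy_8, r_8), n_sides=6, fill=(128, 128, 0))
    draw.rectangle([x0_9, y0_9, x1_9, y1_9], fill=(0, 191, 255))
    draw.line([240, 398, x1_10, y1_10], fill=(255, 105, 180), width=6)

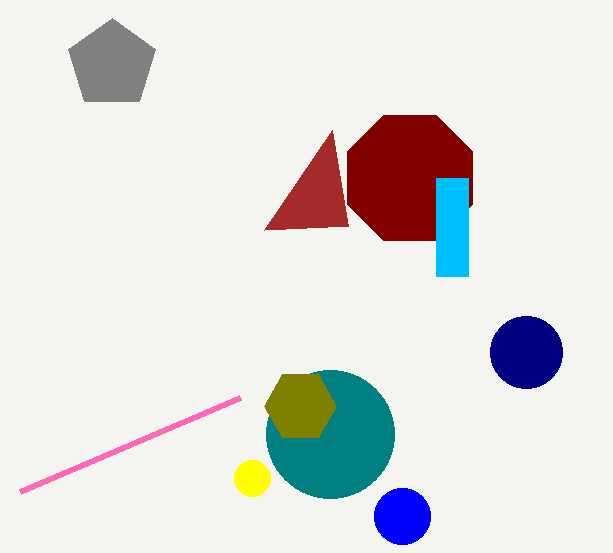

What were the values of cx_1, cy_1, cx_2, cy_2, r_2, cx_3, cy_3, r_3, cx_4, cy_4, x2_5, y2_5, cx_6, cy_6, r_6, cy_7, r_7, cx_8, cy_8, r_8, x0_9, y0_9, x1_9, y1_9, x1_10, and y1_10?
cx_1 = 112
cy_1 = 64
cx_2 = 526
cy_2 = 352
r_2 = 36
cx_3 = 252
cy_3 = 478
r_3 = 18
cx_4 = 330
cy_4 = 434
x2_5 = 332
y2_5 = 130
cx_6 = 410
cy_6 = 178
r_6 = 68
cy_7 = 516
r_7 = 28
cx_8 = 300
cy_8 = 406
r_8 = 36
x0_9 = 436
y0_9 = 178
x1_9 = 468
y1_9 = 276
x1_10 = 20
y1_10 = 492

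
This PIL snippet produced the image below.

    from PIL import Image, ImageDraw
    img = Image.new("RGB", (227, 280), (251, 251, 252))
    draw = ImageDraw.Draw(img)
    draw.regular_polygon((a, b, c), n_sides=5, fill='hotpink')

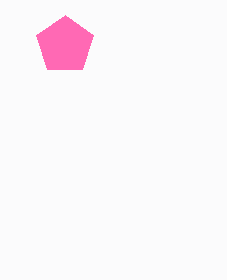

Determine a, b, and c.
a = 65, b = 45, c = 30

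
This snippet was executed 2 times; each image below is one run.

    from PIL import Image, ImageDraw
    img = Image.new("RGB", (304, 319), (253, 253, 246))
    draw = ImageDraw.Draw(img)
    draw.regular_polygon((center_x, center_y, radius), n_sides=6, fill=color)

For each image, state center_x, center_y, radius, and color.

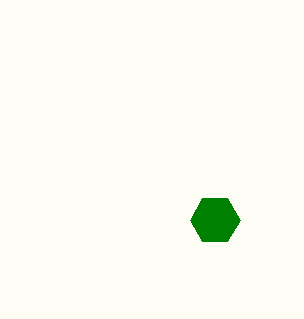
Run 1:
center_x = 215, center_y = 220, radius = 25, color = 'green'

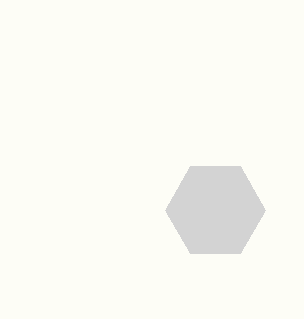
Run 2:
center_x = 215
center_y = 210
radius = 50
color = 'lightgray'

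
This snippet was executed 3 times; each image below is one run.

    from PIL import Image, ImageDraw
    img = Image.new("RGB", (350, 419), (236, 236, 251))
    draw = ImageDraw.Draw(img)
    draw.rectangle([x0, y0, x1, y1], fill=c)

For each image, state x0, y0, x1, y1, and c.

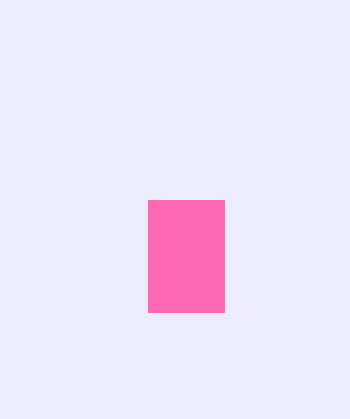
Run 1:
x0 = 148, y0 = 200, x1 = 224, y1 = 312, c = 'hotpink'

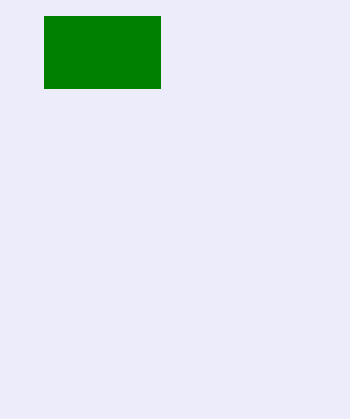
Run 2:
x0 = 44; y0 = 16; x1 = 160; y1 = 88; c = 'green'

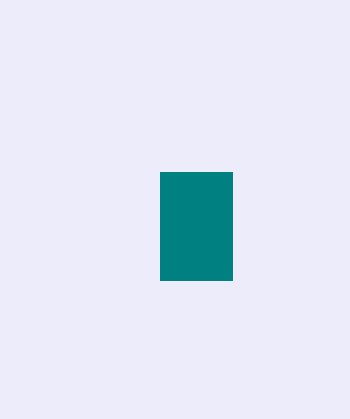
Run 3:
x0 = 160; y0 = 172; x1 = 232; y1 = 280; c = 'teal'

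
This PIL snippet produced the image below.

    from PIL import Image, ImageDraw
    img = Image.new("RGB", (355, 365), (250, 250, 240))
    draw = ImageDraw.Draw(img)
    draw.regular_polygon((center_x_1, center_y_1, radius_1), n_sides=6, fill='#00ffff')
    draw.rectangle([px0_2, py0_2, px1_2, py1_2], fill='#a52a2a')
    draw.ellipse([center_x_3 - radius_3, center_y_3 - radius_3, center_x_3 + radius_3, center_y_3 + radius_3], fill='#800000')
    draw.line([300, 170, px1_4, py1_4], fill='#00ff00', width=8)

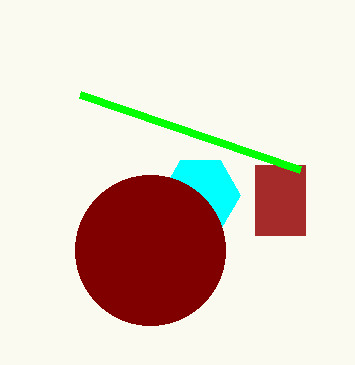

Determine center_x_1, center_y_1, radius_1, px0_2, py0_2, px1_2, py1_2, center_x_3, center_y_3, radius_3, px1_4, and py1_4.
center_x_1 = 200
center_y_1 = 195
radius_1 = 40
px0_2 = 255
py0_2 = 165
px1_2 = 305
py1_2 = 235
center_x_3 = 150
center_y_3 = 250
radius_3 = 75
px1_4 = 80
py1_4 = 95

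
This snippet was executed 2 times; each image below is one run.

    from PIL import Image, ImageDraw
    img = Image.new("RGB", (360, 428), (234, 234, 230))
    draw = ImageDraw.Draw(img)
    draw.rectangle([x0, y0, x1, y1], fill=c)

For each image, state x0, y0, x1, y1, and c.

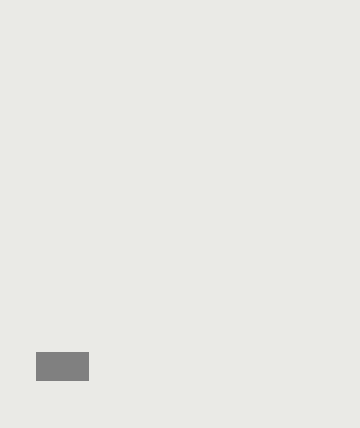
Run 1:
x0 = 36
y0 = 352
x1 = 88
y1 = 380
c = 'gray'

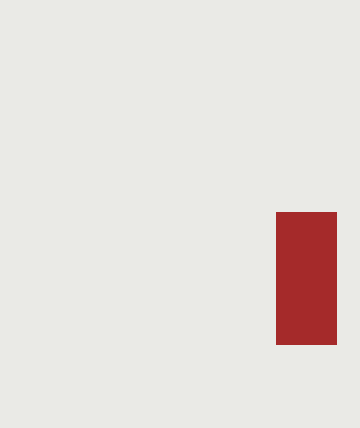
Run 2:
x0 = 276, y0 = 212, x1 = 336, y1 = 344, c = 'brown'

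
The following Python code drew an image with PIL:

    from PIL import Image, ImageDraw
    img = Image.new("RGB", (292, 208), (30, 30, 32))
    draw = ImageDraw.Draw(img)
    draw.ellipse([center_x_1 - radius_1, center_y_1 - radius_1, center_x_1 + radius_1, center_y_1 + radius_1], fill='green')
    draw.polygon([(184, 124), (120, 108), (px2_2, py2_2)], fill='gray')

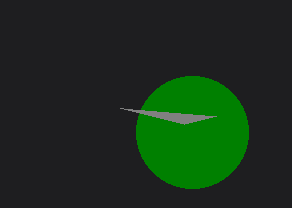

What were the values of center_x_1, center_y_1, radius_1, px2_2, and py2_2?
center_x_1 = 192, center_y_1 = 132, radius_1 = 56, px2_2 = 216, py2_2 = 116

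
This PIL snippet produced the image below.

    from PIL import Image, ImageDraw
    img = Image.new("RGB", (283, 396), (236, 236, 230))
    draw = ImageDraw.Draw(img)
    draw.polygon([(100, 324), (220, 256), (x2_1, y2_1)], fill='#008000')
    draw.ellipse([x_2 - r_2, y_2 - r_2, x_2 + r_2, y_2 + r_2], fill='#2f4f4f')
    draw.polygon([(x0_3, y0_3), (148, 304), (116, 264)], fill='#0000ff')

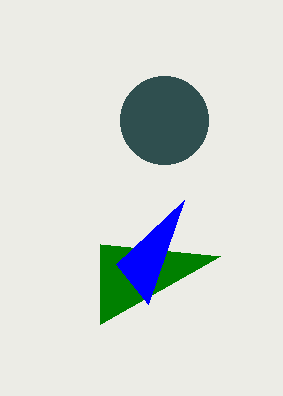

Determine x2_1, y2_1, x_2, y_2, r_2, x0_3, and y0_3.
x2_1 = 100, y2_1 = 244, x_2 = 164, y_2 = 120, r_2 = 44, x0_3 = 184, y0_3 = 200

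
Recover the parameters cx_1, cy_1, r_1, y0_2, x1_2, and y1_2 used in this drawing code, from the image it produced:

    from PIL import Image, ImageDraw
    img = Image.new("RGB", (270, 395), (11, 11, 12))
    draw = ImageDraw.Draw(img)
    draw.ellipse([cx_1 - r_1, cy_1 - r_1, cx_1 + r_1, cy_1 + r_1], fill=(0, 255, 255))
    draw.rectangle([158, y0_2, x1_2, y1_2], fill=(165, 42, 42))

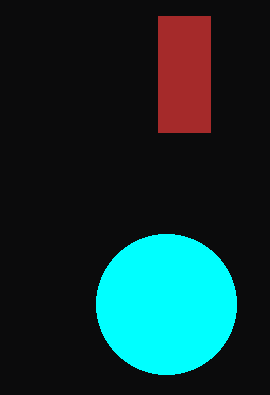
cx_1 = 166; cy_1 = 304; r_1 = 70; y0_2 = 16; x1_2 = 210; y1_2 = 132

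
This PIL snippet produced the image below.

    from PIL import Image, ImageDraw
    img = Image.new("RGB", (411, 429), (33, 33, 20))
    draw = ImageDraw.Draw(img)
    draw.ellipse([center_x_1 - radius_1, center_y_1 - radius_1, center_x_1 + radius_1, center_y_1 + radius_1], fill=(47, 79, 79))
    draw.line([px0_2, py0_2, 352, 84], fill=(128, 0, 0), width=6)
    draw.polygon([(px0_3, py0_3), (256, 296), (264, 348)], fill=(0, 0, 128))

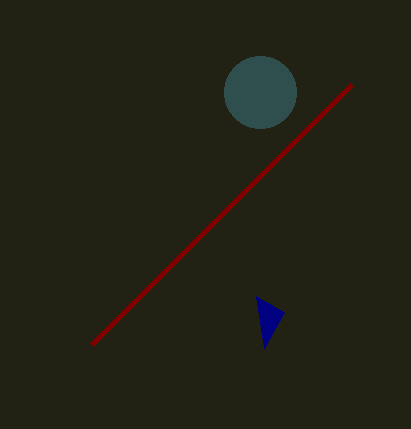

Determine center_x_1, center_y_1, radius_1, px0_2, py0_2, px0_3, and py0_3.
center_x_1 = 260, center_y_1 = 92, radius_1 = 36, px0_2 = 92, py0_2 = 344, px0_3 = 284, py0_3 = 312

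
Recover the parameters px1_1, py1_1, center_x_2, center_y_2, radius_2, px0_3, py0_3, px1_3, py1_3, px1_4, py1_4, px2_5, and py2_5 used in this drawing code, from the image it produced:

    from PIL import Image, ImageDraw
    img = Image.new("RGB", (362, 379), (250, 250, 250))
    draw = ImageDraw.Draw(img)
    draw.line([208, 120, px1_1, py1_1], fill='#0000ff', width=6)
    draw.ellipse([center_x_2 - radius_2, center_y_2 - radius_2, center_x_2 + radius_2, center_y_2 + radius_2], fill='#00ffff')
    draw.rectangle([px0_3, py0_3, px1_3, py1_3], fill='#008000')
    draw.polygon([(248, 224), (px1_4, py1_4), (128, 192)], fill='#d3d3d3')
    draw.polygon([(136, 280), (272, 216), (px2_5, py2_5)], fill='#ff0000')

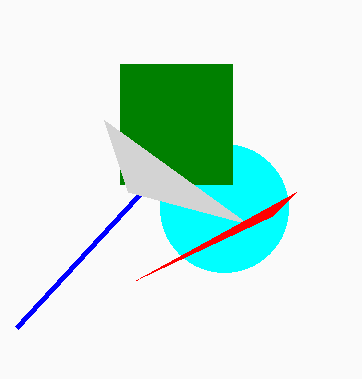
px1_1 = 16
py1_1 = 328
center_x_2 = 224
center_y_2 = 208
radius_2 = 64
px0_3 = 120
py0_3 = 64
px1_3 = 232
py1_3 = 184
px1_4 = 104
py1_4 = 120
px2_5 = 296
py2_5 = 192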